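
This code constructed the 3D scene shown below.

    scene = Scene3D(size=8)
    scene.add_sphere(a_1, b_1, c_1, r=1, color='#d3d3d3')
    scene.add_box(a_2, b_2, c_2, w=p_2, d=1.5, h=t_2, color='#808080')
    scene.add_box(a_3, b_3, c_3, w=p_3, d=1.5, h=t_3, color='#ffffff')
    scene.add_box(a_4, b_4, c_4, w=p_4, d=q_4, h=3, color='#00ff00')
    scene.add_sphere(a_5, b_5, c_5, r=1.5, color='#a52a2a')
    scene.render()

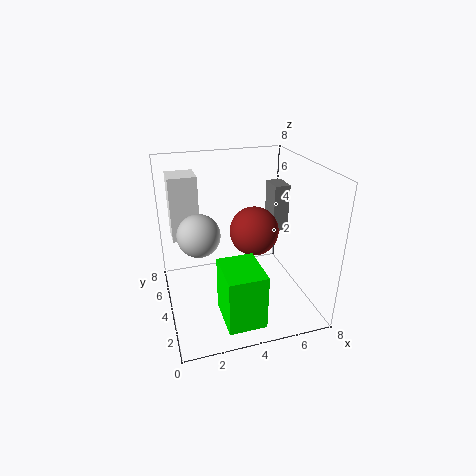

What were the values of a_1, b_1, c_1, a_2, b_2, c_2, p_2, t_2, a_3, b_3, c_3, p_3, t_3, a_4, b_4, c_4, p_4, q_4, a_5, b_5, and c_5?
a_1 = 1.5, b_1 = 2, c_1 = 5.5, a_2 = 7, b_2 = 6, c_2 = 3, p_2 = 1, t_2 = 3, a_3 = 0.5, b_3 = 4.5, c_3 = 4, p_3 = 1.5, t_3 = 3.5, a_4 = 2.5, b_4 = 0.5, c_4 = 0.5, p_4 = 2, q_4 = 2.5, a_5 = 5.5, b_5 = 5.5, c_5 = 3.5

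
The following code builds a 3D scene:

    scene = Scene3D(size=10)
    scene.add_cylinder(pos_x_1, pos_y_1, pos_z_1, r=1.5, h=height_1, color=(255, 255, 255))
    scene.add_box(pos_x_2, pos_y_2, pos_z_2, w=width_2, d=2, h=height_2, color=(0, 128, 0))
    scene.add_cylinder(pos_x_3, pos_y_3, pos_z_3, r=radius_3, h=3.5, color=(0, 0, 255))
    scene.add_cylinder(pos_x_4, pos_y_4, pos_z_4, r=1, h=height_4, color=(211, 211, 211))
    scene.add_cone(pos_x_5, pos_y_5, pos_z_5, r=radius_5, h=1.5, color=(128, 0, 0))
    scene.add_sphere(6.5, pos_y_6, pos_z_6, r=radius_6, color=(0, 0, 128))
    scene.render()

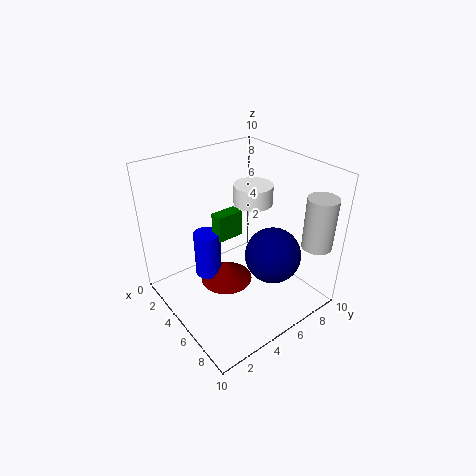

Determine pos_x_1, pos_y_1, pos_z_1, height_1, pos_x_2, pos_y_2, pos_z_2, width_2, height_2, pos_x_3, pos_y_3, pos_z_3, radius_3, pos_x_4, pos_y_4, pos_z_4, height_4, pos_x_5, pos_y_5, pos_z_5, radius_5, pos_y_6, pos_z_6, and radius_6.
pos_x_1 = 3, pos_y_1 = 8, pos_z_1 = 6, height_1 = 1.5, pos_x_2 = 2.5, pos_y_2 = 4.5, pos_z_2 = 4, width_2 = 1, height_2 = 2, pos_x_3 = 2.5, pos_y_3 = 4, pos_z_3 = 1, radius_3 = 1, pos_x_4 = 9, pos_y_4 = 8.5, pos_z_4 = 5, height_4 = 3.5, pos_x_5 = 3.5, pos_y_5 = 5, pos_z_5 = 0.5, radius_5 = 2, pos_y_6 = 7, pos_z_6 = 3.5, radius_6 = 2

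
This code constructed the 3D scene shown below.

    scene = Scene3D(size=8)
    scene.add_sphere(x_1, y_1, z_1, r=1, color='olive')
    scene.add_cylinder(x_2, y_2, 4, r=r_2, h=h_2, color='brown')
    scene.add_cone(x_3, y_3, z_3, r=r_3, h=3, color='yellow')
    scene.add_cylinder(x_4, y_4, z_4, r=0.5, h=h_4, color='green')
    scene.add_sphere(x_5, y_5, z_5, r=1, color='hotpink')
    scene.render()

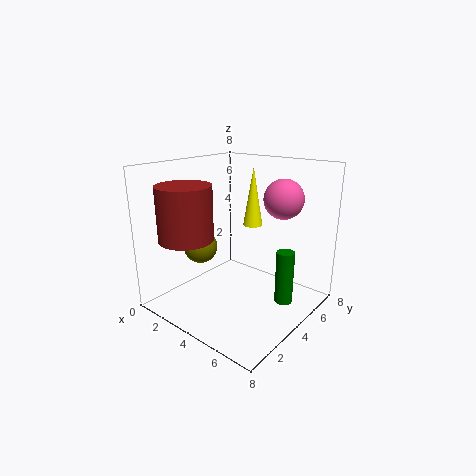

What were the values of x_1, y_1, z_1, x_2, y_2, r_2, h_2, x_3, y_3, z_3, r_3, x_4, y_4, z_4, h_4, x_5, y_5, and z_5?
x_1 = 1.5
y_1 = 3.5
z_1 = 3
x_2 = 2
y_2 = 2
r_2 = 1.5
h_2 = 3
x_3 = 5
y_3 = 4
z_3 = 5
r_3 = 0.5
x_4 = 6.5
y_4 = 5
z_4 = 0.5
h_4 = 3
x_5 = 6.5
y_5 = 4.5
z_5 = 6.5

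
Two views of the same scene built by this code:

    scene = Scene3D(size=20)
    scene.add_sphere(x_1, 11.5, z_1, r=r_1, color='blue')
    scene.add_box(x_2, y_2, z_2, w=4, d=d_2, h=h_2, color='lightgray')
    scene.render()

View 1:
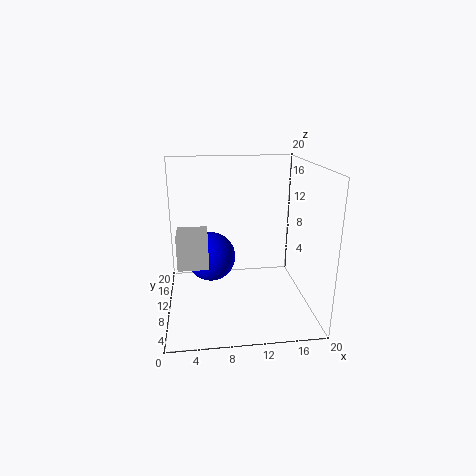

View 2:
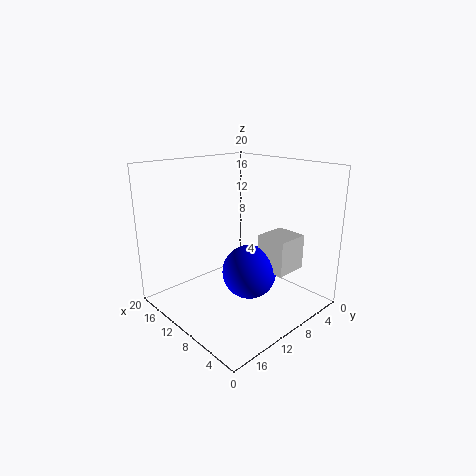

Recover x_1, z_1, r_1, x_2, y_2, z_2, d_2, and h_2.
x_1 = 6.25, z_1 = 6.75, r_1 = 3.5, x_2 = 1.75, y_2 = 6.25, z_2 = 7.25, d_2 = 4.25, h_2 = 4.5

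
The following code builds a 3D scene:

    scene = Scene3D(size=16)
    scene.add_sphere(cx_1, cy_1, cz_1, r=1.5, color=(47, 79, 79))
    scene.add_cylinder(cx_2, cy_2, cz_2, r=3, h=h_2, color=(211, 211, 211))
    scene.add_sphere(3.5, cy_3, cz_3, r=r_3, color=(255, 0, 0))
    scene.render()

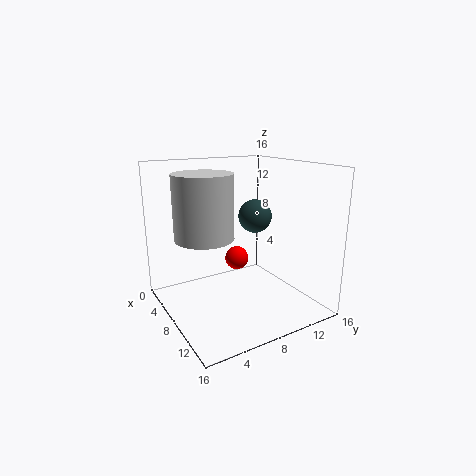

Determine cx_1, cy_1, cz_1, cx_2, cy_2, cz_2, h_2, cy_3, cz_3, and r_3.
cx_1 = 13.5
cy_1 = 6.5
cz_1 = 12
cx_2 = 9
cy_2 = 3.5
cz_2 = 9
h_2 = 6.5
cy_3 = 10.5
cz_3 = 3.5
r_3 = 1.5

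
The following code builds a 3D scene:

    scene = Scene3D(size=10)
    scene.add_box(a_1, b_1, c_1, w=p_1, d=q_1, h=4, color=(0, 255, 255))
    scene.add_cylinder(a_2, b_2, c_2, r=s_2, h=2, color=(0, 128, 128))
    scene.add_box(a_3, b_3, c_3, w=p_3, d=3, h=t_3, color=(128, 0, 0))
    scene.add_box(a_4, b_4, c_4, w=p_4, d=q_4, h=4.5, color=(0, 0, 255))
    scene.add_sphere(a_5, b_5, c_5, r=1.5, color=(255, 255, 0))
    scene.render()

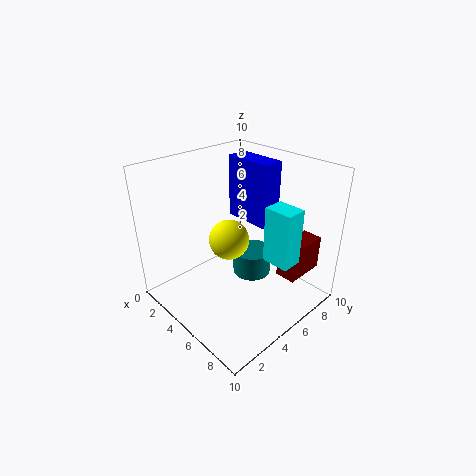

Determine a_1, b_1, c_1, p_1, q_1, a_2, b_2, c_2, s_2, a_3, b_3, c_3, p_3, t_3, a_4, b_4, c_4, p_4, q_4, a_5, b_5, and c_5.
a_1 = 6.5, b_1 = 6, c_1 = 3.5, p_1 = 2, q_1 = 1.5, a_2 = 4, b_2 = 7.5, c_2 = 0.5, s_2 = 1.5, a_3 = 7, b_3 = 7, c_3 = 2, p_3 = 1.5, t_3 = 2.5, a_4 = 2.5, b_4 = 6.5, c_4 = 5.5, p_4 = 3.5, q_4 = 1.5, a_5 = 3.5, b_5 = 5.5, c_5 = 4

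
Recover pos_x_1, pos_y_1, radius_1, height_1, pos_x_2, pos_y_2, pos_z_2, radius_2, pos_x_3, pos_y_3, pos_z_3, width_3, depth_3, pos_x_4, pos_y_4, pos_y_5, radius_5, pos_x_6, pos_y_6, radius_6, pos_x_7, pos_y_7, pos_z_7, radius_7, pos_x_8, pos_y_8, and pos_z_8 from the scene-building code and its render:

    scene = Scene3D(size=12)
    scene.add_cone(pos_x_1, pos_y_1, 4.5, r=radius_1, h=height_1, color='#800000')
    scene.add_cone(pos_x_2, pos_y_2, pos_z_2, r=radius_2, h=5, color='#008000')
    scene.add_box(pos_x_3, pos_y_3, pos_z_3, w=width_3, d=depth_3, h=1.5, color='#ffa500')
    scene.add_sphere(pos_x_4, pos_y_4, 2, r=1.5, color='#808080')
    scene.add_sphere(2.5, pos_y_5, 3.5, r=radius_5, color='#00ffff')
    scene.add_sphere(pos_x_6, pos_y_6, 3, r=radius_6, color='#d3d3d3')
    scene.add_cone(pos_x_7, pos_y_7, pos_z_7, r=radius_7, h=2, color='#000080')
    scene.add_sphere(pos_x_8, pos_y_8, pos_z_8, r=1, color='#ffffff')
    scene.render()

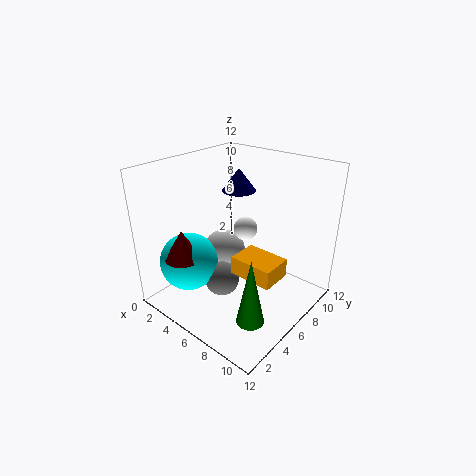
pos_x_1 = 3, pos_y_1 = 2.5, radius_1 = 1.5, height_1 = 2.5, pos_x_2 = 10.5, pos_y_2 = 2, pos_z_2 = 2.5, radius_2 = 1, pos_x_3 = 7, pos_y_3 = 4, pos_z_3 = 4, width_3 = 3.5, depth_3 = 2.5, pos_x_4 = 5, pos_y_4 = 5, pos_y_5 = 3.5, radius_5 = 2.5, pos_x_6 = 3, pos_y_6 = 7.5, radius_6 = 2, pos_x_7 = 4, pos_y_7 = 8.5, pos_z_7 = 9, radius_7 = 1.5, pos_x_8 = 6, pos_y_8 = 7, pos_z_8 = 6.5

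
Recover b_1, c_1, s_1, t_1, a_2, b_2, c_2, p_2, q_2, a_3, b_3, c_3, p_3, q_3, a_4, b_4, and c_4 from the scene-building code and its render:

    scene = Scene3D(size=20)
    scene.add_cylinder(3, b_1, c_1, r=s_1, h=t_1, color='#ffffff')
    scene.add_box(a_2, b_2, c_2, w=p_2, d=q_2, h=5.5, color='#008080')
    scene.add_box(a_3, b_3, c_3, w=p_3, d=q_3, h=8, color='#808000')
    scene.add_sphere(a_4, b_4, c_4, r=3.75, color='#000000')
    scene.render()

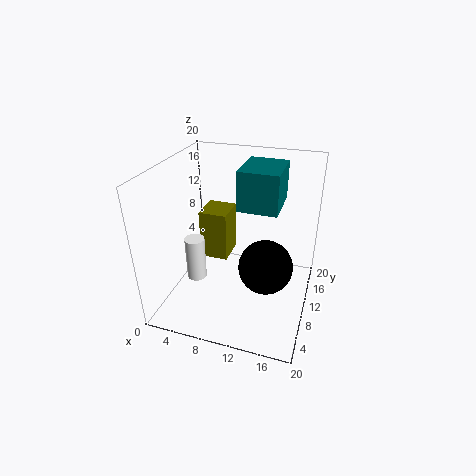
b_1 = 10.5
c_1 = 1.5
s_1 = 1.5
t_1 = 6.75
a_2 = 9.75
b_2 = 10
c_2 = 14
p_2 = 5.5
q_2 = 6.75
a_3 = 2
b_3 = 14.5
c_3 = 2.5
p_3 = 4.5
q_3 = 5
a_4 = 14.25
b_4 = 9.25
c_4 = 6.5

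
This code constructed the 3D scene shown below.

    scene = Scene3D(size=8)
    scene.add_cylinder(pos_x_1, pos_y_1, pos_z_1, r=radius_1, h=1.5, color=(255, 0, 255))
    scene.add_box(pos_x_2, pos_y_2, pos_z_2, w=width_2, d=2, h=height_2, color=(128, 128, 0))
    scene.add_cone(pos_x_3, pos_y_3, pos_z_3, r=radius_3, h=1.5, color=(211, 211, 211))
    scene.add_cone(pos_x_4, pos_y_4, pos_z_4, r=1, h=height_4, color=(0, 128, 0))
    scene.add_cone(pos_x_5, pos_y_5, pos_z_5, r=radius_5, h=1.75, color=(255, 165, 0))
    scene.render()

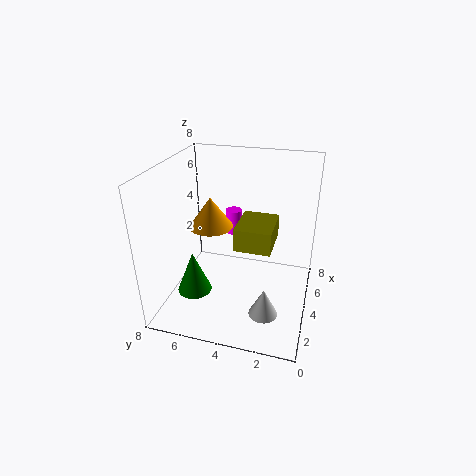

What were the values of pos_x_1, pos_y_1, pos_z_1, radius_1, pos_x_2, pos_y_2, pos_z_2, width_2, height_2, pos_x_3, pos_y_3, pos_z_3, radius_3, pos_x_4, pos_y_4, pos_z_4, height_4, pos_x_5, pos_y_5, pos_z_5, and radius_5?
pos_x_1 = 6.5; pos_y_1 = 5; pos_z_1 = 3; radius_1 = 0.5; pos_x_2 = 3; pos_y_2 = 2; pos_z_2 = 3.75; width_2 = 2.5; height_2 = 1.25; pos_x_3 = 1.75; pos_y_3 = 2; pos_z_3 = 1; radius_3 = 0.75; pos_x_4 = 3.25; pos_y_4 = 6.5; pos_z_4 = 0.5; height_4 = 2.5; pos_x_5 = 4.5; pos_y_5 = 5.75; pos_z_5 = 4.25; radius_5 = 1.25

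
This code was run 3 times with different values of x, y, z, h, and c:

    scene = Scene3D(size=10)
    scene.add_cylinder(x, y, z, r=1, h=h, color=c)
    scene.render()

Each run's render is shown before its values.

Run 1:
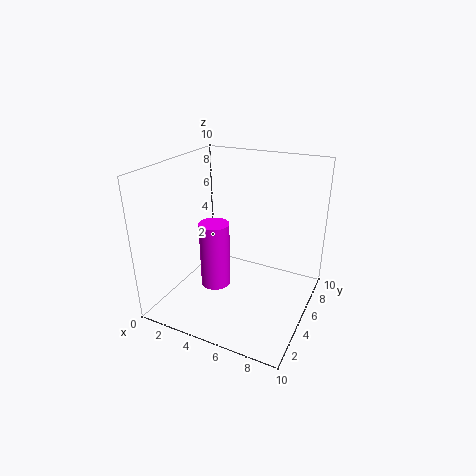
x = 4, y = 3.5, z = 2, h = 4.5, c = 'magenta'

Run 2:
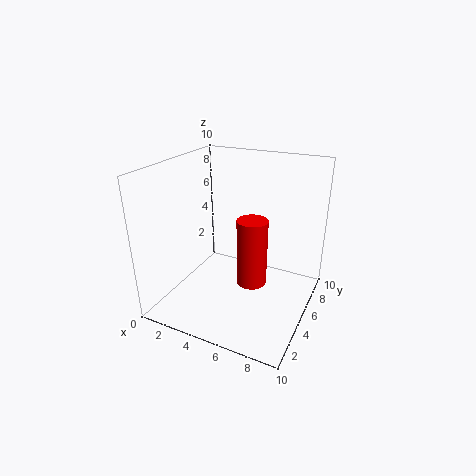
x = 6.5, y = 4, z = 2.5, h = 4.5, c = 'red'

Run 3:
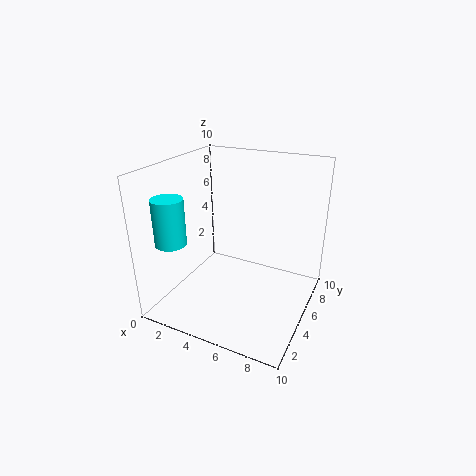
x = 2, y = 1.5, z = 5.5, h = 3, c = 'cyan'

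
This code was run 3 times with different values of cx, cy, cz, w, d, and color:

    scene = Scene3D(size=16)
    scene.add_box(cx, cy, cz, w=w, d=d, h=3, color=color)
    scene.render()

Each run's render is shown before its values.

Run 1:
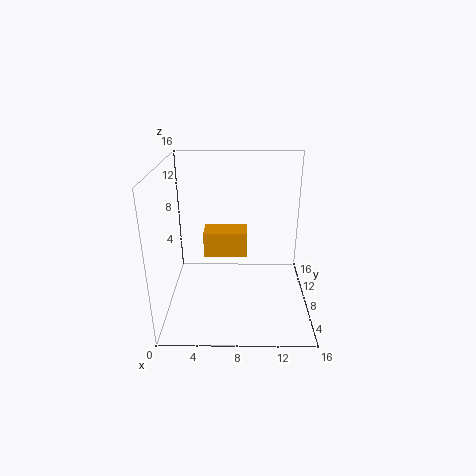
cx = 4, cy = 9, cz = 5, w = 5, d = 3, color = 'orange'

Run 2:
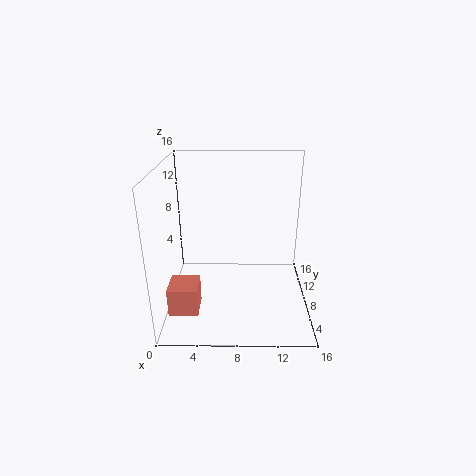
cx = 1, cy = 2, cz = 2, w = 3, d = 3, color = 'salmon'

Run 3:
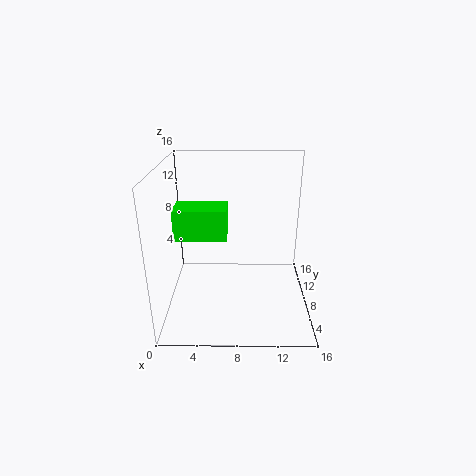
cx = 2, cy = 3, cz = 10, w = 5, d = 3, color = 'lime'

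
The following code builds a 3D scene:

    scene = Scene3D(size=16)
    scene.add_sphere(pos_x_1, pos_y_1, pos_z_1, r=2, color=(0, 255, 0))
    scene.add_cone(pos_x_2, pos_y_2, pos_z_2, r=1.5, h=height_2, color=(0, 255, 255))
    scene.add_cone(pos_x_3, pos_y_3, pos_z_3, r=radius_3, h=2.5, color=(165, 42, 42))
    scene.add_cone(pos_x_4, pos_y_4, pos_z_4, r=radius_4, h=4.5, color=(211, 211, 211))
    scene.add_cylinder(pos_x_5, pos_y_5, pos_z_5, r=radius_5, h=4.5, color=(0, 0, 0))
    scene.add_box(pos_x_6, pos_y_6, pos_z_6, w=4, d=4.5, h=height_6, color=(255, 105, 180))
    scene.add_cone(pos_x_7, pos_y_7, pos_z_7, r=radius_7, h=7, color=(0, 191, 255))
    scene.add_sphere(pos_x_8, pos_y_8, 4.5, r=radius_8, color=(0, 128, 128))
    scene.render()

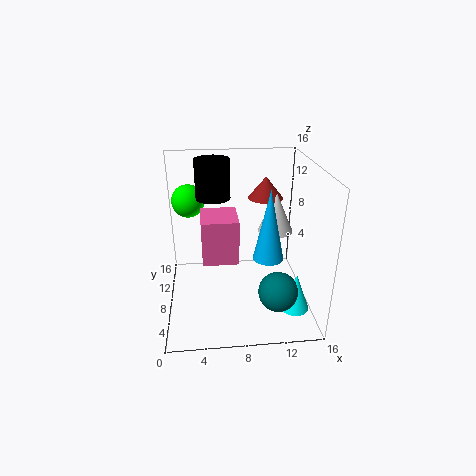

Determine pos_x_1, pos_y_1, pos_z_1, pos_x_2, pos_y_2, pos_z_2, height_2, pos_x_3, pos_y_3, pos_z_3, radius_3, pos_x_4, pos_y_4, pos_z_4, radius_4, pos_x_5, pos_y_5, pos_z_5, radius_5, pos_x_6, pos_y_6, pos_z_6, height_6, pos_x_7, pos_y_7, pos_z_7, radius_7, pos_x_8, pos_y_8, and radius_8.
pos_x_1 = 2.5
pos_y_1 = 13.5
pos_z_1 = 10.5
pos_x_2 = 13.5
pos_y_2 = 3
pos_z_2 = 2
height_2 = 4
pos_x_3 = 11.5
pos_y_3 = 11
pos_z_3 = 11.5
radius_3 = 2
pos_x_4 = 12.5
pos_y_4 = 9.5
pos_z_4 = 8
radius_4 = 2
pos_x_5 = 5.5
pos_y_5 = 11.5
pos_z_5 = 11.5
radius_5 = 2
pos_x_6 = 4
pos_y_6 = 6.5
pos_z_6 = 5.5
height_6 = 5
pos_x_7 = 10.5
pos_y_7 = 3.5
pos_z_7 = 8
radius_7 = 1.5
pos_x_8 = 11.5
pos_y_8 = 2.5
radius_8 = 2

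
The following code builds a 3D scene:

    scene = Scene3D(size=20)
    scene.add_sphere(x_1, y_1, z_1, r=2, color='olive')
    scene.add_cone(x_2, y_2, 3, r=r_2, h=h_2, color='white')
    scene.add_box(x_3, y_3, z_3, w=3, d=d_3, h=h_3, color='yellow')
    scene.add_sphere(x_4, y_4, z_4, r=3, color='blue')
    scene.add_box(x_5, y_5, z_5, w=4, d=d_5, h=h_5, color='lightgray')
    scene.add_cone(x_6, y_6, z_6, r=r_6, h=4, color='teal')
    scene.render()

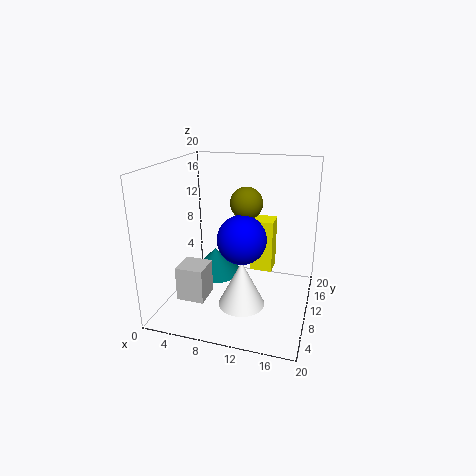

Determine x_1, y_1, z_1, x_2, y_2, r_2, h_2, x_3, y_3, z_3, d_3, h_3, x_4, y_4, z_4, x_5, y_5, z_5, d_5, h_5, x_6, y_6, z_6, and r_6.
x_1 = 12; y_1 = 7; z_1 = 16; x_2 = 12; y_2 = 5; r_2 = 3; h_2 = 6; x_3 = 12; y_3 = 9; z_3 = 6; d_3 = 3; h_3 = 7; x_4 = 12; y_4 = 5; z_4 = 12; x_5 = 2; y_5 = 6; z_5 = 1; d_5 = 4; h_5 = 5; x_6 = 5; y_6 = 14; z_6 = 2; r_6 = 4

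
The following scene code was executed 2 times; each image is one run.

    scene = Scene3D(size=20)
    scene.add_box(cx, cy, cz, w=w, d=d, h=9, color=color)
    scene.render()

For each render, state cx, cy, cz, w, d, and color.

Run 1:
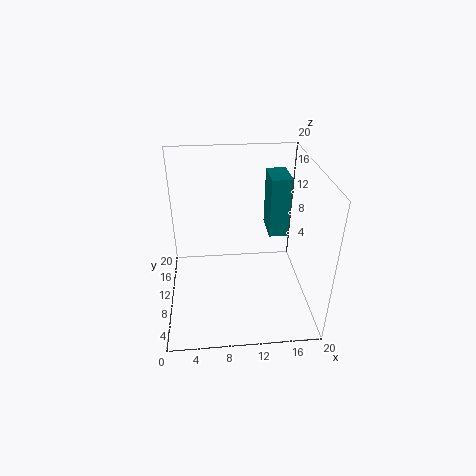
cx = 15
cy = 13
cz = 8
w = 3
d = 5
color = 'teal'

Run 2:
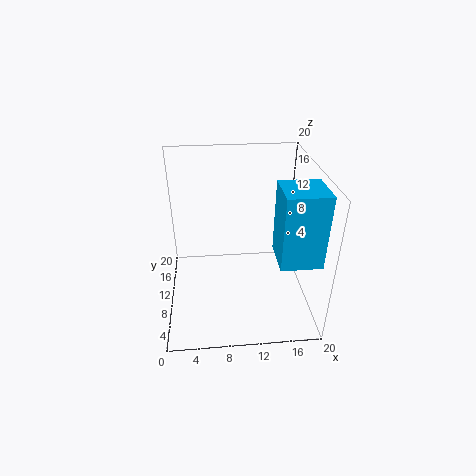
cx = 14
cy = 1
cz = 11
w = 5
d = 5
color = 'deepskyblue'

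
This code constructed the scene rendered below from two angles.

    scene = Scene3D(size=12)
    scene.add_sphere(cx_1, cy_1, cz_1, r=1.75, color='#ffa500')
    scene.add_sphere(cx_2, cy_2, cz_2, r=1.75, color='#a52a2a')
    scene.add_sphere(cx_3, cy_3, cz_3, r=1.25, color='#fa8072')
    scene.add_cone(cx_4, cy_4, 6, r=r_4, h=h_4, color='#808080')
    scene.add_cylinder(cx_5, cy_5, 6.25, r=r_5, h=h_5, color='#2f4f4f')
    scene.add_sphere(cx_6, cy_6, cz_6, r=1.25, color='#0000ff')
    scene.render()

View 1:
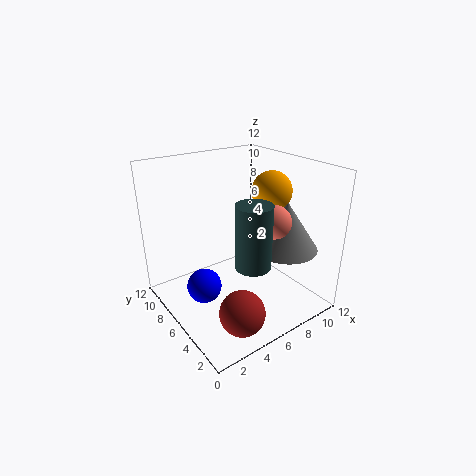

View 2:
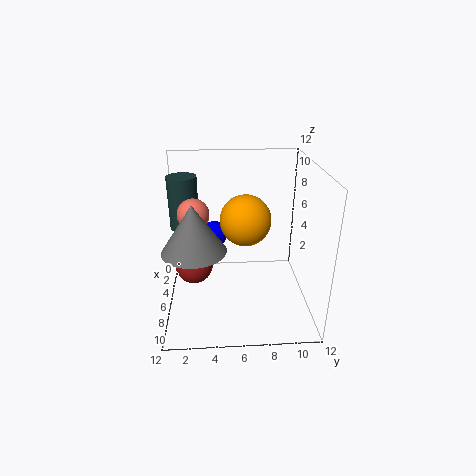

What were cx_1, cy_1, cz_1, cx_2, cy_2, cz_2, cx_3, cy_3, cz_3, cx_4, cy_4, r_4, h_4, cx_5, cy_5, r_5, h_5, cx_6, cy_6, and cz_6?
cx_1 = 9.75
cy_1 = 6.25
cz_1 = 9.25
cx_2 = 3.5
cy_2 = 2
cz_2 = 2
cx_3 = 6.75
cy_3 = 2.5
cz_3 = 8.5
cx_4 = 8
cy_4 = 2.5
r_4 = 2.5
h_4 = 3.75
cx_5 = 4
cy_5 = 1.5
r_5 = 1.25
h_5 = 4.5
cx_6 = 1.5
cy_6 = 4
cz_6 = 4.25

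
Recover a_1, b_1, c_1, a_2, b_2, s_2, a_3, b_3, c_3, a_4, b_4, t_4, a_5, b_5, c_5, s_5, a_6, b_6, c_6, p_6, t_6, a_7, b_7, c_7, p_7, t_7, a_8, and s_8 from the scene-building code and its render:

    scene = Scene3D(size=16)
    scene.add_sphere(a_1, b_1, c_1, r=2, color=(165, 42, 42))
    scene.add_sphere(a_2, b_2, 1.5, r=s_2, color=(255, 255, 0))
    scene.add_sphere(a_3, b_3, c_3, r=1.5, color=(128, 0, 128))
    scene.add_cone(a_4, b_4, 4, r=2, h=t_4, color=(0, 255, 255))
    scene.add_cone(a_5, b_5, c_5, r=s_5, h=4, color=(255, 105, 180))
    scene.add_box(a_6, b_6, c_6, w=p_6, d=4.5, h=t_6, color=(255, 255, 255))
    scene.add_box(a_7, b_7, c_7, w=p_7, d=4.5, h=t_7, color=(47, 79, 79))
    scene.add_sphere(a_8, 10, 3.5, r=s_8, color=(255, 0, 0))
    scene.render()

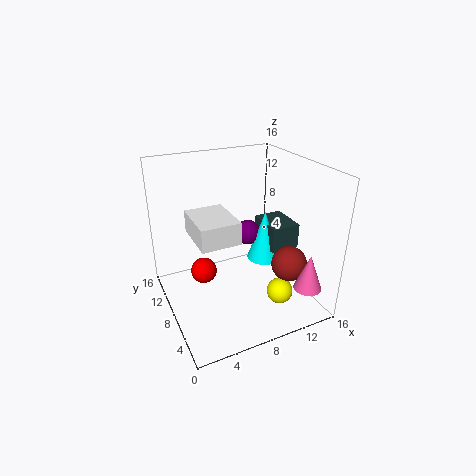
a_1 = 13; b_1 = 5; c_1 = 5; a_2 = 12; b_2 = 5; s_2 = 1.5; a_3 = 10.5; b_3 = 10.5; c_3 = 7; a_4 = 12; b_4 = 9; t_4 = 6; a_5 = 13.5; b_5 = 2; c_5 = 3.5; s_5 = 1.5; a_6 = 1.5; b_6 = 1; c_6 = 11.5; p_6 = 3.5; t_6 = 2; a_7 = 12; b_7 = 7; c_7 = 5.5; p_7 = 3.5; t_7 = 3; a_8 = 4.5; s_8 = 1.5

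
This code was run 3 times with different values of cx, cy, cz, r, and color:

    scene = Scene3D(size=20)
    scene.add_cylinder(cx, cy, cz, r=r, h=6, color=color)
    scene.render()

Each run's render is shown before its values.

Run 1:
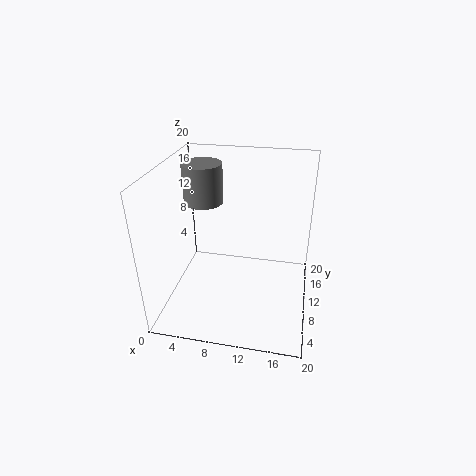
cx = 3.5; cy = 15.5; cz = 12.5; r = 3; color = 'gray'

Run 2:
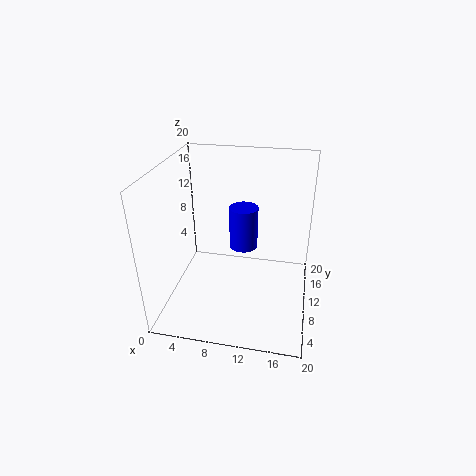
cx = 10.5; cy = 11.5; cz = 8; r = 2; color = 'blue'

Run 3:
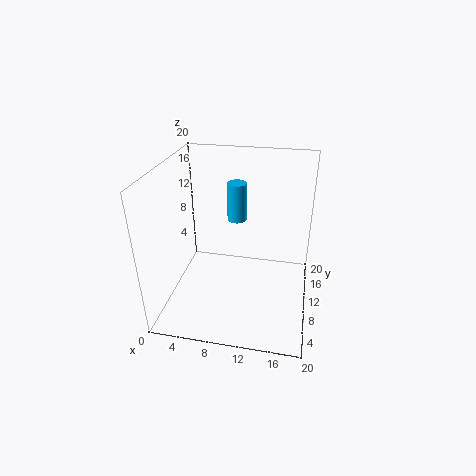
cx = 8.5; cy = 16.5; cz = 9.5; r = 1.5; color = 'deepskyblue'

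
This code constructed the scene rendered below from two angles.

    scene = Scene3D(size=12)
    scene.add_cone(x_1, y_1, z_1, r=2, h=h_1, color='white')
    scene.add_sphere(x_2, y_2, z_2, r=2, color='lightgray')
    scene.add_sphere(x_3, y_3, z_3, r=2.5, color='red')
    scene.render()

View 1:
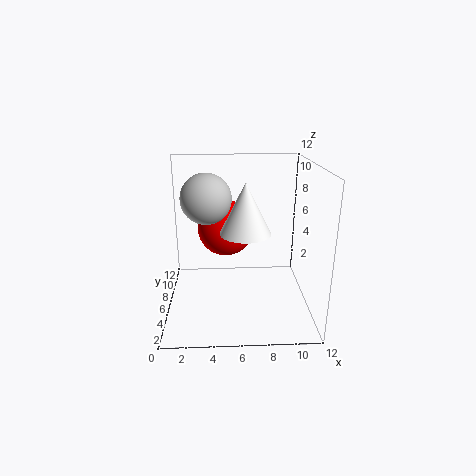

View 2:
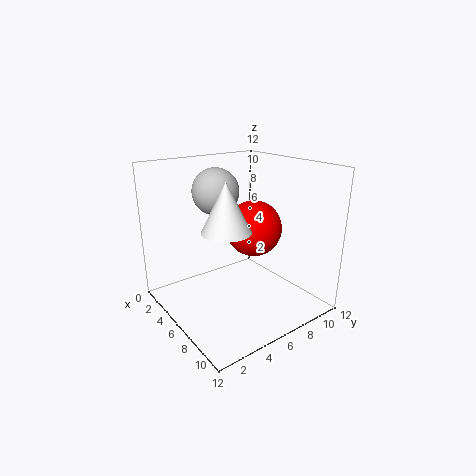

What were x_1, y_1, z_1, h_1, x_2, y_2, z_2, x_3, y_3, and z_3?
x_1 = 6.5, y_1 = 4.5, z_1 = 7, h_1 = 4, x_2 = 3.5, y_2 = 5.5, z_2 = 9.5, x_3 = 5, y_3 = 8.5, z_3 = 6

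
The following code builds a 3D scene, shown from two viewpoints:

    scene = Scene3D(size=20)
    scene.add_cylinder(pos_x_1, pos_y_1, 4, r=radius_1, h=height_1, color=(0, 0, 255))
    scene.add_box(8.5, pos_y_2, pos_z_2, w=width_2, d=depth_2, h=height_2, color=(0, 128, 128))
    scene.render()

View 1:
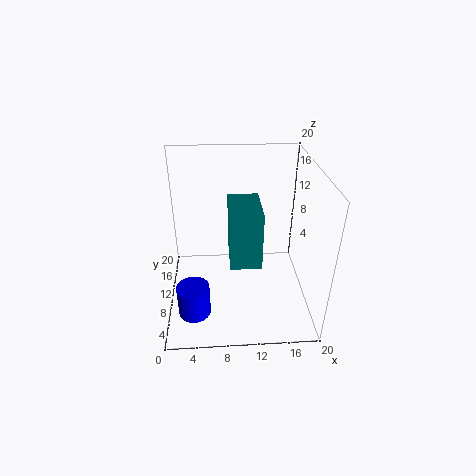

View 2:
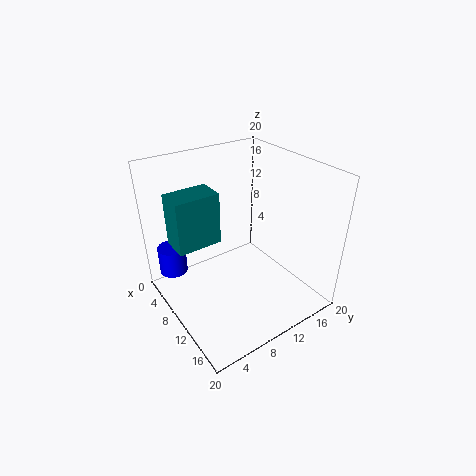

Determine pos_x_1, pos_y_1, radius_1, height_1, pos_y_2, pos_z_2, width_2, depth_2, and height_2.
pos_x_1 = 4, pos_y_1 = 2.5, radius_1 = 2, height_1 = 4, pos_y_2 = 0.5, pos_z_2 = 12, width_2 = 3.5, depth_2 = 5.5, height_2 = 6.5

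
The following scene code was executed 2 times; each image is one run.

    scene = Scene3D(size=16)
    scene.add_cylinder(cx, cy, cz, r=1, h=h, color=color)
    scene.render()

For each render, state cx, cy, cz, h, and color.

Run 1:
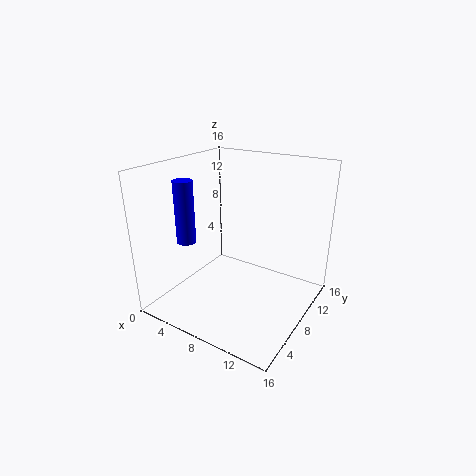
cx = 4.5
cy = 3.5
cz = 8.5
h = 6.5
color = 'blue'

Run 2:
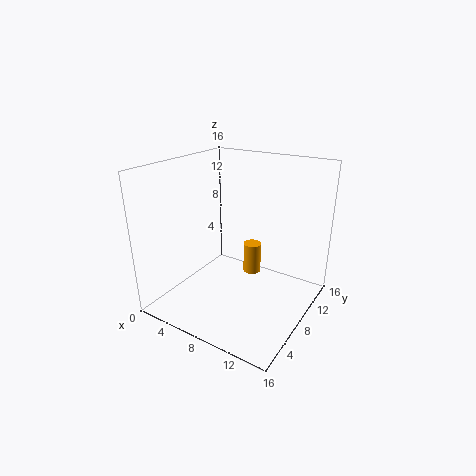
cx = 9
cy = 9.5
cz = 3.5
h = 3.5
color = 'orange'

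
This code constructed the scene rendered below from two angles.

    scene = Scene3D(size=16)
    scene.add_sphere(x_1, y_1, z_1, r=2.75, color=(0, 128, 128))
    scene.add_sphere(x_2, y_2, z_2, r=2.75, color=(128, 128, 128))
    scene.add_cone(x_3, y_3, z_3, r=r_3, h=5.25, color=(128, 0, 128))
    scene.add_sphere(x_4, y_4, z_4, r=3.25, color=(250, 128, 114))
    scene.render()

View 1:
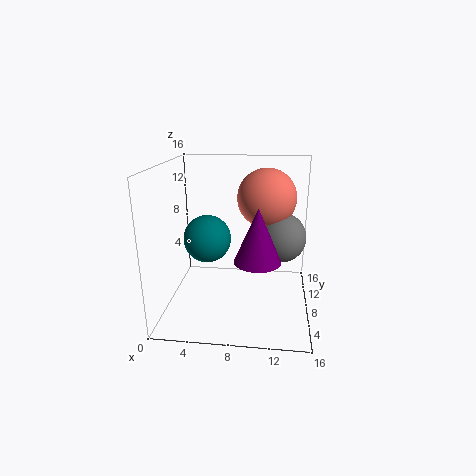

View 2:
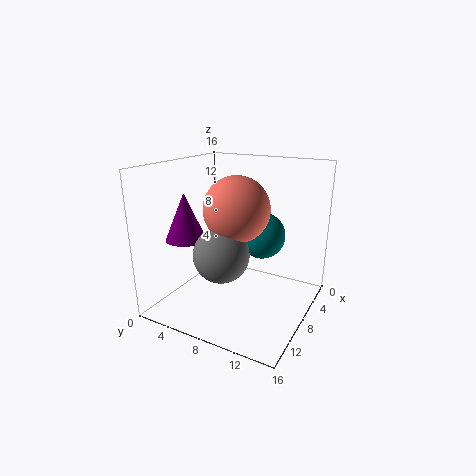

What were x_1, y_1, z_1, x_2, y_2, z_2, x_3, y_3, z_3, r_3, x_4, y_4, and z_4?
x_1 = 4.25; y_1 = 9.25; z_1 = 7.25; x_2 = 12.75; y_2 = 8.75; z_2 = 8; x_3 = 10.5; y_3 = 2.75; z_3 = 7.75; r_3 = 2.25; x_4 = 11; y_4 = 9.5; z_4 = 12.25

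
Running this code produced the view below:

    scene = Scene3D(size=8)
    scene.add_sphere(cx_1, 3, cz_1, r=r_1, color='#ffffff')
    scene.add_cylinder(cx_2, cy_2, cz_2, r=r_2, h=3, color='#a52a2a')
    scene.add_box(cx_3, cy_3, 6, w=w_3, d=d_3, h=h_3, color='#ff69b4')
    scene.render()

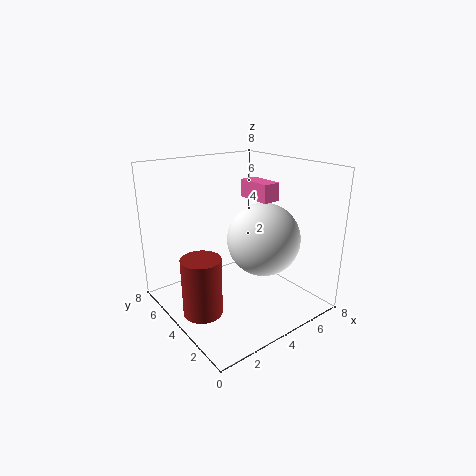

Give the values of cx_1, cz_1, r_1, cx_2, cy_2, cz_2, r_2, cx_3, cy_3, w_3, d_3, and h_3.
cx_1 = 5; cz_1 = 4; r_1 = 2; cx_2 = 1; cy_2 = 3; cz_2 = 1; r_2 = 1; cx_3 = 5; cy_3 = 3; w_3 = 1; d_3 = 2; h_3 = 1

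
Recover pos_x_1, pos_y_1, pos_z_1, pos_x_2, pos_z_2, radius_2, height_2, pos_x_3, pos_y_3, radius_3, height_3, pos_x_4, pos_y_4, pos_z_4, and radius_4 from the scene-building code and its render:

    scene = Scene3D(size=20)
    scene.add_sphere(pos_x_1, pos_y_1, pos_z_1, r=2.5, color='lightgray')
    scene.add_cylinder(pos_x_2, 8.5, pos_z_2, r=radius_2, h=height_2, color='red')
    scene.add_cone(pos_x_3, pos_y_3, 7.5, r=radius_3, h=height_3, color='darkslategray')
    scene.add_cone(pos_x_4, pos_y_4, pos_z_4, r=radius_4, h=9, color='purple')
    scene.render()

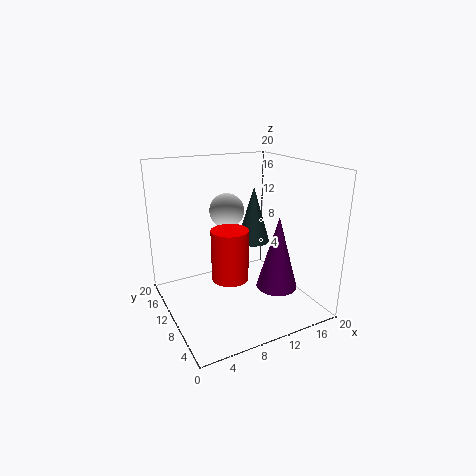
pos_x_1 = 10; pos_y_1 = 13.5; pos_z_1 = 13; pos_x_2 = 8; pos_z_2 = 5; radius_2 = 2.5; height_2 = 7; pos_x_3 = 14.5; pos_y_3 = 13.5; radius_3 = 2.5; height_3 = 8.5; pos_x_4 = 11.5; pos_y_4 = 2.5; pos_z_4 = 6; radius_4 = 2.5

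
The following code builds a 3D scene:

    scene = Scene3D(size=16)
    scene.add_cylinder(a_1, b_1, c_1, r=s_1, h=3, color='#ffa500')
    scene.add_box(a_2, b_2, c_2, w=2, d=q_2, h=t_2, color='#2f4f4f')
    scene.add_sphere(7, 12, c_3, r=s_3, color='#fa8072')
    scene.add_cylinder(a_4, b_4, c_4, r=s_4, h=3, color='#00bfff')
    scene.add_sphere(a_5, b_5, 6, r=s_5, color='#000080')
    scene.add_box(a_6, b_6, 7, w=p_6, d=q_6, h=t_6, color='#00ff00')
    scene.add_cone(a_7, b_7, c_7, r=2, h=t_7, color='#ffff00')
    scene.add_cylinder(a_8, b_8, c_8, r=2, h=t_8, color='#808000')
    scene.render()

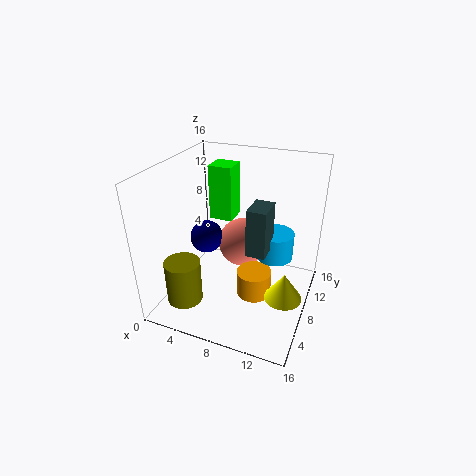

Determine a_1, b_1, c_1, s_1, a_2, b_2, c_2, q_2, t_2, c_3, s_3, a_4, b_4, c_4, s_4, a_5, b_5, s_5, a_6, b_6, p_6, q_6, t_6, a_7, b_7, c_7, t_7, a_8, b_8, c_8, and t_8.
a_1 = 10
b_1 = 8
c_1 = 1
s_1 = 2
a_2 = 10
b_2 = 5
c_2 = 8
q_2 = 3
t_2 = 5
c_3 = 5
s_3 = 3
a_4 = 12
b_4 = 9
c_4 = 6
s_4 = 2
a_5 = 3
b_5 = 10
s_5 = 2
a_6 = 2
b_6 = 13
p_6 = 3
q_6 = 3
t_6 = 7
a_7 = 14
b_7 = 6
c_7 = 3
t_7 = 3
a_8 = 3
b_8 = 4
c_8 = 1
t_8 = 5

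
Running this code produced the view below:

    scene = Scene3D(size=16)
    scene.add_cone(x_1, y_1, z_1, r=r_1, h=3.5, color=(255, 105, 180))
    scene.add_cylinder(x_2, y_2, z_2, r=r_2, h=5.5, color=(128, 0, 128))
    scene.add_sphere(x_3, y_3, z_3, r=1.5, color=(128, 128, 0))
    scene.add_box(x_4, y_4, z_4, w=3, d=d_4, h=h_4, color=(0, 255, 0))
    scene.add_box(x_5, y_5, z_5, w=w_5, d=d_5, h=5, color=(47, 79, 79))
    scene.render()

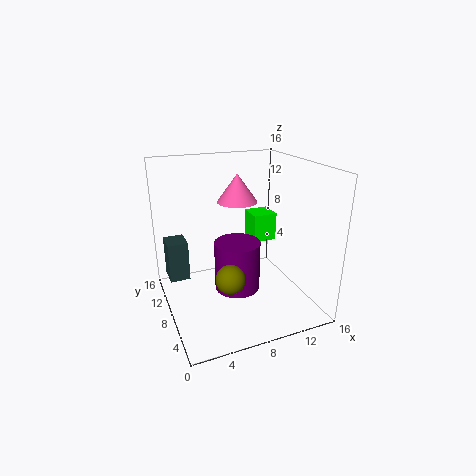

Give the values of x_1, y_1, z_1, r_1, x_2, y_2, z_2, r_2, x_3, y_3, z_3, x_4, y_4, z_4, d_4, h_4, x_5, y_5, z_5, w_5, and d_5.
x_1 = 10
y_1 = 13
z_1 = 10.5
r_1 = 2.5
x_2 = 7.5
y_2 = 7
z_2 = 2.5
r_2 = 2.5
x_3 = 5.5
y_3 = 4
z_3 = 5.5
x_4 = 11.5
y_4 = 11
z_4 = 5.5
d_4 = 3
h_4 = 3.5
x_5 = 1
y_5 = 13
z_5 = 1
w_5 = 2.5
d_5 = 3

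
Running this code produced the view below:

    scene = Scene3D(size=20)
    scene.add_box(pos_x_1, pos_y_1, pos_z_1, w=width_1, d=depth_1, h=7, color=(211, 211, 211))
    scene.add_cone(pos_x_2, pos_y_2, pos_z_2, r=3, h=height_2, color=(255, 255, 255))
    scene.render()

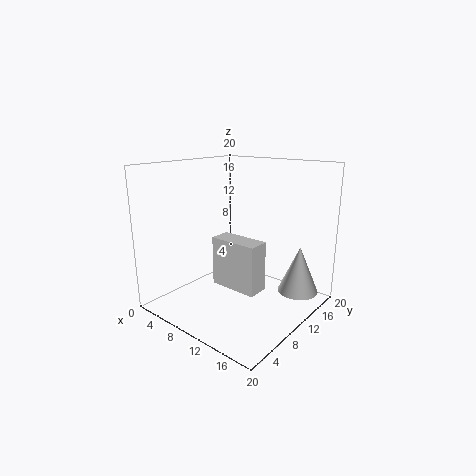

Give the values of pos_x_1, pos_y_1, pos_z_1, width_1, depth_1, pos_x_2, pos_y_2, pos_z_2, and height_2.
pos_x_1 = 7, pos_y_1 = 8, pos_z_1 = 3, width_1 = 7, depth_1 = 3, pos_x_2 = 16, pos_y_2 = 17, pos_z_2 = 1, height_2 = 7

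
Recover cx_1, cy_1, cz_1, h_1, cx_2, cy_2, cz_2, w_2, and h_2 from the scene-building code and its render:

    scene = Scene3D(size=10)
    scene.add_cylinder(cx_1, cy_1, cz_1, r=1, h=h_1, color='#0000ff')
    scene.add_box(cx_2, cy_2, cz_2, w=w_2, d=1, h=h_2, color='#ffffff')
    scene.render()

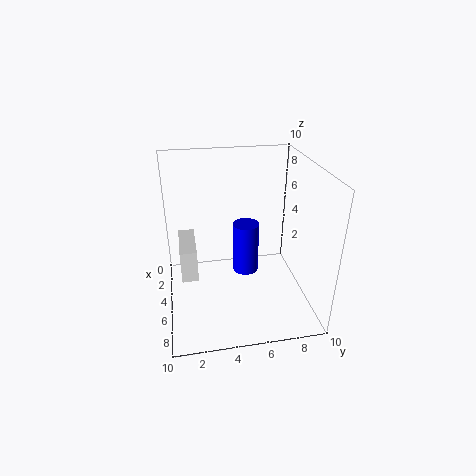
cx_1 = 3
cy_1 = 6
cz_1 = 1
h_1 = 4
cx_2 = 5
cy_2 = 1
cz_2 = 4
w_2 = 3
h_2 = 2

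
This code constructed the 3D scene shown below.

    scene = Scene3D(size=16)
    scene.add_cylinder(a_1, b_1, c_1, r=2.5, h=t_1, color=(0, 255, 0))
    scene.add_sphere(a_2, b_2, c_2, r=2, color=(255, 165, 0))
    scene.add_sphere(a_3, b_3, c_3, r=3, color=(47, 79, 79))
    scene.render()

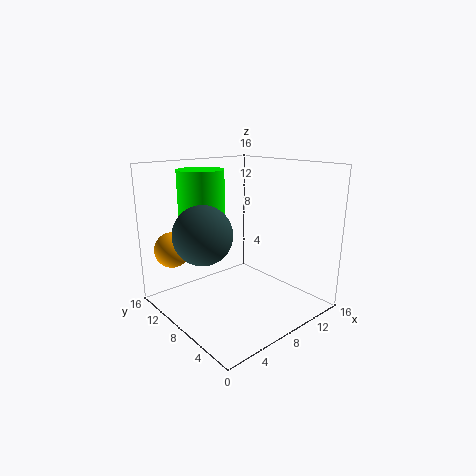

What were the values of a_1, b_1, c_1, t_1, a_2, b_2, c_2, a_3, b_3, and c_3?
a_1 = 5, b_1 = 10.5, c_1 = 8, t_1 = 7.5, a_2 = 2.5, b_2 = 13, c_2 = 6.5, a_3 = 3, b_3 = 7.5, c_3 = 9.5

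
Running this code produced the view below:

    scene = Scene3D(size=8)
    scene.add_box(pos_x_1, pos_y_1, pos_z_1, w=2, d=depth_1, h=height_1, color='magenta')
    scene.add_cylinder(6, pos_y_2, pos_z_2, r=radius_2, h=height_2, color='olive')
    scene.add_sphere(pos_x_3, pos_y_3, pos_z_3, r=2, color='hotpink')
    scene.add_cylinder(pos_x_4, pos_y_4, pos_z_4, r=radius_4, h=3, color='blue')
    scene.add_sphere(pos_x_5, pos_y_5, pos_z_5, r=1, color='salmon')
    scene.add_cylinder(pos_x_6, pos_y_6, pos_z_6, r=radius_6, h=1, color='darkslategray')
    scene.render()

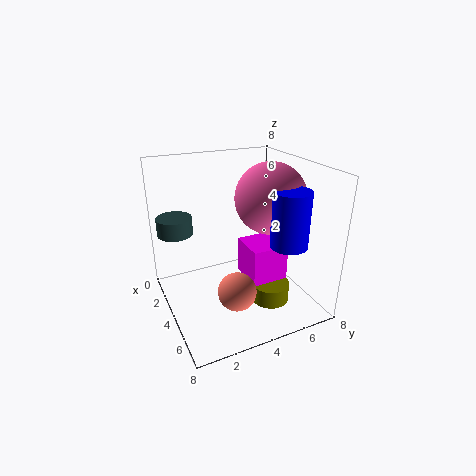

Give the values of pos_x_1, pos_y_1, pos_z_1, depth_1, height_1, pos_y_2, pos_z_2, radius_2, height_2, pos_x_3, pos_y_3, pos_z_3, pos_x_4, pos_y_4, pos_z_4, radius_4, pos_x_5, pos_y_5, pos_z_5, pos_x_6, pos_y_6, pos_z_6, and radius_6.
pos_x_1 = 4; pos_y_1 = 4; pos_z_1 = 2; depth_1 = 2; height_1 = 2; pos_y_2 = 5; pos_z_2 = 1; radius_2 = 1; height_2 = 1; pos_x_3 = 4; pos_y_3 = 6; pos_z_3 = 6; pos_x_4 = 6; pos_y_4 = 6; pos_z_4 = 4; radius_4 = 1; pos_x_5 = 6; pos_y_5 = 3; pos_z_5 = 2; pos_x_6 = 2; pos_y_6 = 1; pos_z_6 = 4; radius_6 = 1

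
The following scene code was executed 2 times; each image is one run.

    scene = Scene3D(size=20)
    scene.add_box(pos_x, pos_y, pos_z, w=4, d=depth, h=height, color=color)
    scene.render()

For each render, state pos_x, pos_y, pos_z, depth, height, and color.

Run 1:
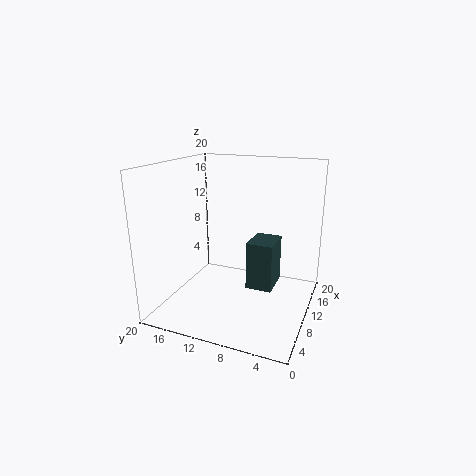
pos_x = 2.5; pos_y = 3; pos_z = 7; depth = 3; height = 5.5; color = 'darkslategray'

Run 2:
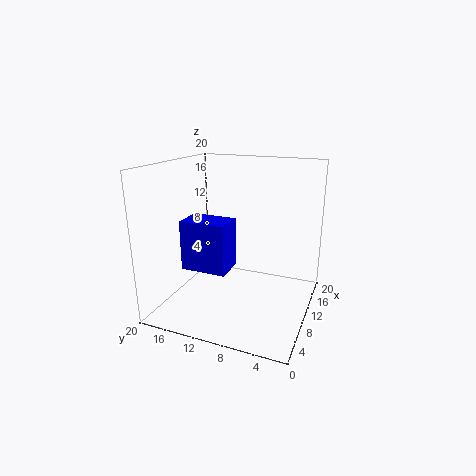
pos_x = 4; pos_y = 9.5; pos_z = 7; depth = 6; height = 6.5; color = 'blue'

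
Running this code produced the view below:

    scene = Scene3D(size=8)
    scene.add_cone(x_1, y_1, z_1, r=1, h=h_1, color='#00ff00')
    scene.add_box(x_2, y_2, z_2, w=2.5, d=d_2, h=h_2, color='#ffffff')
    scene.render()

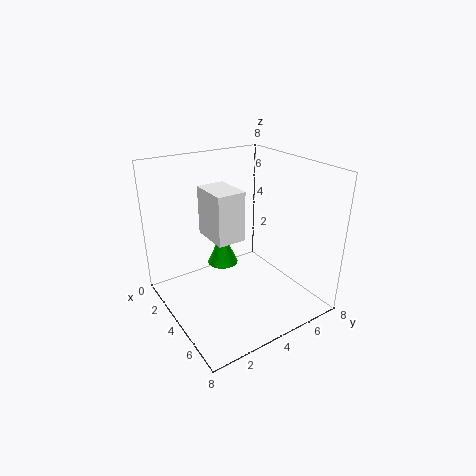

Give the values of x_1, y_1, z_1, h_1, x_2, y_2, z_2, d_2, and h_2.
x_1 = 1; y_1 = 4.75; z_1 = 0.75; h_1 = 2.25; x_2 = 0.75; y_2 = 3.25; z_2 = 3.25; d_2 = 1.75; h_2 = 3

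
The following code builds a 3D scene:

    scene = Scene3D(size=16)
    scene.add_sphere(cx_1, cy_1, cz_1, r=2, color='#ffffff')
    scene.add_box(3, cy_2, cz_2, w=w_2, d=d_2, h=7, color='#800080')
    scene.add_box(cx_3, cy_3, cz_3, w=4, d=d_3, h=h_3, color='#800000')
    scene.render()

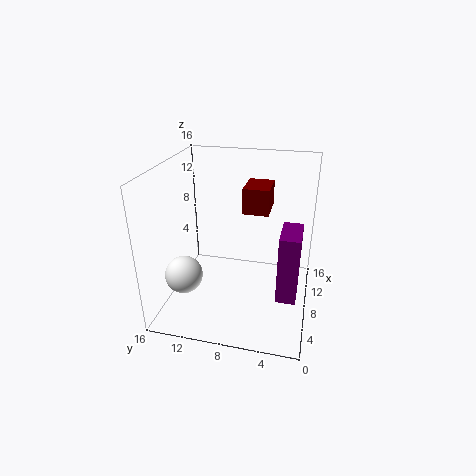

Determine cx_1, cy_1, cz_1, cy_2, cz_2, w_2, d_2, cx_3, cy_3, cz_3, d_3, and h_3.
cx_1 = 4, cy_1 = 13, cz_1 = 5, cy_2 = 1, cz_2 = 4, w_2 = 4, d_2 = 2, cx_3 = 10, cy_3 = 5, cz_3 = 10, d_3 = 3, h_3 = 3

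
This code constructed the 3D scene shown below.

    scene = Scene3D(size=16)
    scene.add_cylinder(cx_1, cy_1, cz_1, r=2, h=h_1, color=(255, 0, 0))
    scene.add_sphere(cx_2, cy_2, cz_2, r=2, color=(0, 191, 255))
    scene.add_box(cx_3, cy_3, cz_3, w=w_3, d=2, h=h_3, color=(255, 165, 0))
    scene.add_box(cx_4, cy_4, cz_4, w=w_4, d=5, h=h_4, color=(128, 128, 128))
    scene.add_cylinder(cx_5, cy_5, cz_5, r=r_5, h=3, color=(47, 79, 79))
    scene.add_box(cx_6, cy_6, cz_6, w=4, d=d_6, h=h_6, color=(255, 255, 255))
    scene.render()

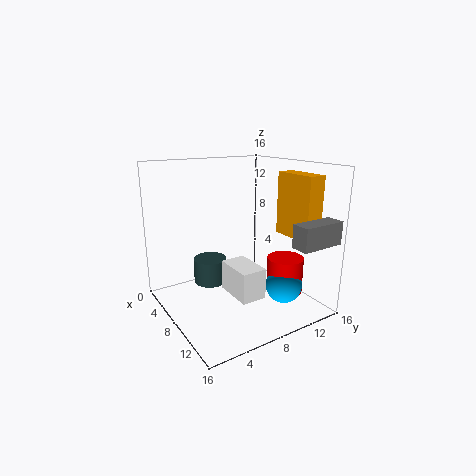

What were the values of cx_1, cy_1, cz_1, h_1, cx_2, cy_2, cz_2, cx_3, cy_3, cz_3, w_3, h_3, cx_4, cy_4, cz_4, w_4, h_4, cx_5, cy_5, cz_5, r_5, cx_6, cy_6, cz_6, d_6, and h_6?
cx_1 = 11.5
cy_1 = 12
cz_1 = 2
h_1 = 4
cx_2 = 12
cy_2 = 11.5
cz_2 = 3
cx_3 = 8.5
cy_3 = 13
cz_3 = 8
w_3 = 5
h_3 = 7
cx_4 = 13.5
cy_4 = 11
cz_4 = 8
w_4 = 2
h_4 = 2.5
cx_5 = 4
cy_5 = 6.5
cz_5 = 1.5
r_5 = 2
cx_6 = 10.5
cy_6 = 4.5
cz_6 = 4
d_6 = 2.5
h_6 = 3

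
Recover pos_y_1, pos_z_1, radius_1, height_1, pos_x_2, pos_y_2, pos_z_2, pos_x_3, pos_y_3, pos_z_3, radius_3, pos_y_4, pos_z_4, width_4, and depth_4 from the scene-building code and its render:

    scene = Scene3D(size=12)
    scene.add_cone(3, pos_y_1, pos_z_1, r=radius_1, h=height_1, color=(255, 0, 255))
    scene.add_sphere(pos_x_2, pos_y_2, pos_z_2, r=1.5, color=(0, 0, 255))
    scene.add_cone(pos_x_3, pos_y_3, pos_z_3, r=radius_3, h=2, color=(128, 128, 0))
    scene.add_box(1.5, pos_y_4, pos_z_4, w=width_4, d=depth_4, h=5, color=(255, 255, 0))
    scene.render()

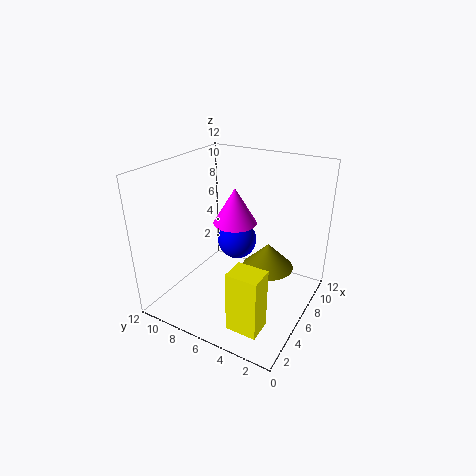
pos_y_1 = 4.5
pos_z_1 = 9
radius_1 = 1.5
height_1 = 2.5
pos_x_2 = 5
pos_y_2 = 5.5
pos_z_2 = 6.5
pos_x_3 = 5.5
pos_y_3 = 3
pos_z_3 = 4.5
radius_3 = 2
pos_y_4 = 2
pos_z_4 = 0.5
width_4 = 2
depth_4 = 2.5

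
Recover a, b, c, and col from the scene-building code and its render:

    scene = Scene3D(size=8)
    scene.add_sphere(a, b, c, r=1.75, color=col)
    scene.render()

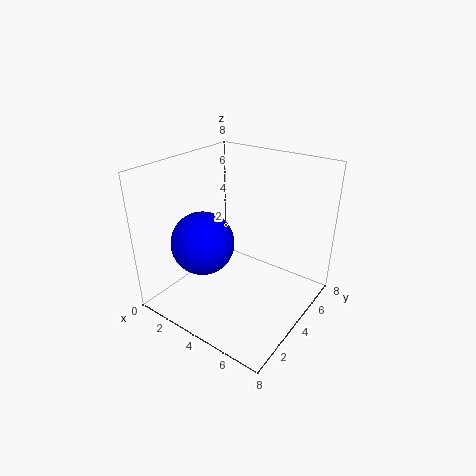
a = 2.5, b = 2.75, c = 3.75, col = 'blue'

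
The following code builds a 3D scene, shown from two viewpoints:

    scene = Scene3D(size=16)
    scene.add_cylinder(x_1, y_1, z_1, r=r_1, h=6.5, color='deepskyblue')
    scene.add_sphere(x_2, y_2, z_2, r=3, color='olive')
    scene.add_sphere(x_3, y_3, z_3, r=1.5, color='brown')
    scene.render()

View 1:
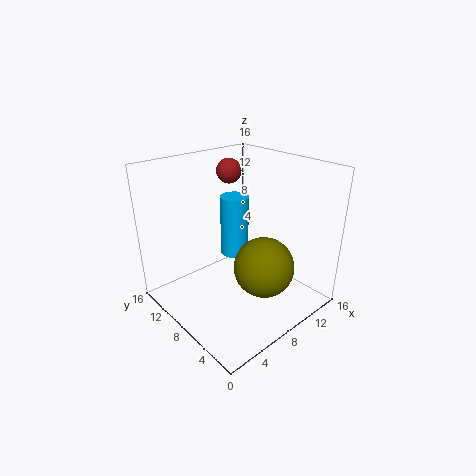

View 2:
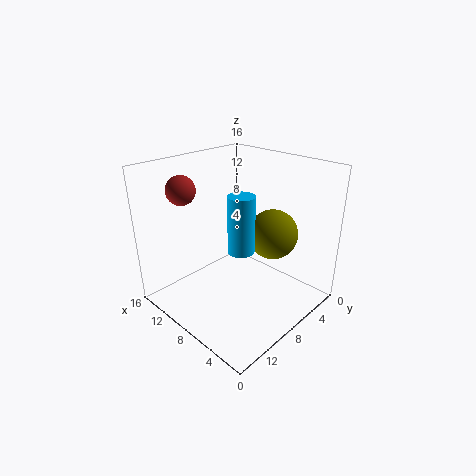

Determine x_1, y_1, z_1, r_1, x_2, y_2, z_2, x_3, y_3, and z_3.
x_1 = 7.5, y_1 = 8, z_1 = 6.5, r_1 = 1.5, x_2 = 7, y_2 = 3, z_2 = 7, x_3 = 11, y_3 = 13, z_3 = 14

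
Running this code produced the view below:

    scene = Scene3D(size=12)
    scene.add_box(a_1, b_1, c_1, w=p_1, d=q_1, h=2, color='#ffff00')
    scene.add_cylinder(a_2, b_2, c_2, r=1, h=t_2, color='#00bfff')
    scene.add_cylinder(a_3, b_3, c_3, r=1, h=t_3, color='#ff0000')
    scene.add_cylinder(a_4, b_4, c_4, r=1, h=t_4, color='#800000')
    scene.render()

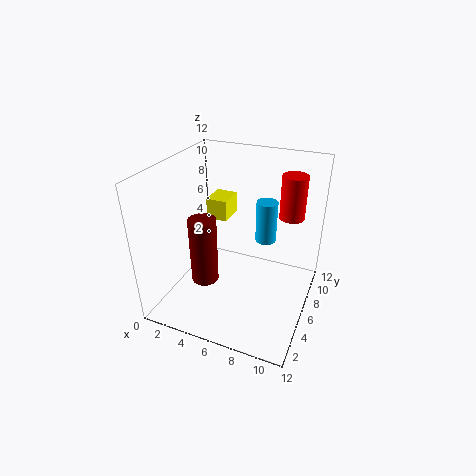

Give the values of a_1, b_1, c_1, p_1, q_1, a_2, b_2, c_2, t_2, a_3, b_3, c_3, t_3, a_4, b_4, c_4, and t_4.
a_1 = 1.5; b_1 = 9; c_1 = 5.5; p_1 = 2; q_1 = 2.5; a_2 = 7; b_2 = 10.5; c_2 = 3.5; t_2 = 4; a_3 = 10; b_3 = 7.5; c_3 = 8; t_3 = 3.5; a_4 = 5; b_4 = 2; c_4 = 4.5; t_4 = 5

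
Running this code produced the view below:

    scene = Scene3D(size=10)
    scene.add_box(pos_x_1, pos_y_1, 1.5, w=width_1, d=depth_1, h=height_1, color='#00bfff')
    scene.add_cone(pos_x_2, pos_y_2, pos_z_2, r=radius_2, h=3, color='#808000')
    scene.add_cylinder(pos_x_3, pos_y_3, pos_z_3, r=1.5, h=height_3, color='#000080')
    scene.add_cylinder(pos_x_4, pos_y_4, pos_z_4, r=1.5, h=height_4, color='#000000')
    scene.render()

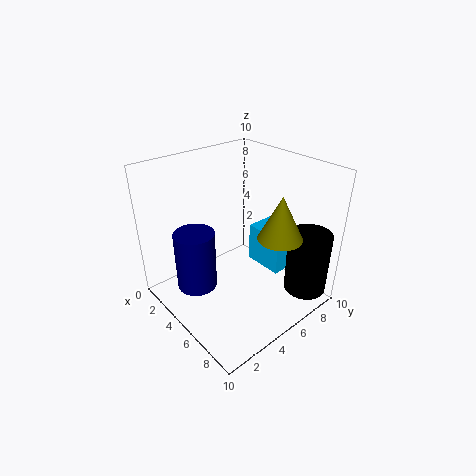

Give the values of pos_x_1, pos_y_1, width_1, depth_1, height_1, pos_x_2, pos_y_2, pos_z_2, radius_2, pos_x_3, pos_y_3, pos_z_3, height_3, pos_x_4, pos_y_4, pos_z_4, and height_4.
pos_x_1 = 3.5, pos_y_1 = 7.5, width_1 = 3, depth_1 = 2.5, height_1 = 3, pos_x_2 = 7.5, pos_y_2 = 6.5, pos_z_2 = 5.5, radius_2 = 1.5, pos_x_3 = 2.5, pos_y_3 = 3, pos_z_3 = 0.5, height_3 = 4.5, pos_x_4 = 8.5, pos_y_4 = 8.5, pos_z_4 = 1, height_4 = 4.5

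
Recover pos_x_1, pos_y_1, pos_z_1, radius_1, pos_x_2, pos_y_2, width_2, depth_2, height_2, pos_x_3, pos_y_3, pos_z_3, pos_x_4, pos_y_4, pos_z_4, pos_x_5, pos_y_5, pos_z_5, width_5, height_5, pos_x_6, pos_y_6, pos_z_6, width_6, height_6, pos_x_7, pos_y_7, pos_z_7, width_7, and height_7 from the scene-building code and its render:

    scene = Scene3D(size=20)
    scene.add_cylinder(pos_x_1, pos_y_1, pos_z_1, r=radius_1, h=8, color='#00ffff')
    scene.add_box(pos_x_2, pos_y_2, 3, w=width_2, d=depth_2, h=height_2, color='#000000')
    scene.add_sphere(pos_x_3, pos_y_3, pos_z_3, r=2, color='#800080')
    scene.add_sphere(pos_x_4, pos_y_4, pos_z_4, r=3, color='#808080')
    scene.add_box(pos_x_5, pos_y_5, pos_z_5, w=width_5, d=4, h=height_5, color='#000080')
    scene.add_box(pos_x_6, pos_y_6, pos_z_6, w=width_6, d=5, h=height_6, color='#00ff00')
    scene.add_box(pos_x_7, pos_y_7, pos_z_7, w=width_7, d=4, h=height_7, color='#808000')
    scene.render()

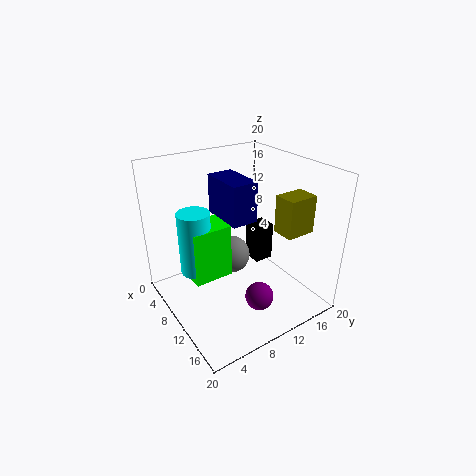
pos_x_1 = 11, pos_y_1 = 3, pos_z_1 = 8, radius_1 = 2, pos_x_2 = 5, pos_y_2 = 15, width_2 = 3, depth_2 = 3, height_2 = 6, pos_x_3 = 14, pos_y_3 = 11, pos_z_3 = 2, pos_x_4 = 5, pos_y_4 = 12, pos_z_4 = 4, pos_x_5 = 2, pos_y_5 = 10, pos_z_5 = 11, width_5 = 7, height_5 = 6, pos_x_6 = 9, pos_y_6 = 2, pos_z_6 = 7, width_6 = 4, height_6 = 7, pos_x_7 = 14, pos_y_7 = 13, pos_z_7 = 12, width_7 = 3, height_7 = 5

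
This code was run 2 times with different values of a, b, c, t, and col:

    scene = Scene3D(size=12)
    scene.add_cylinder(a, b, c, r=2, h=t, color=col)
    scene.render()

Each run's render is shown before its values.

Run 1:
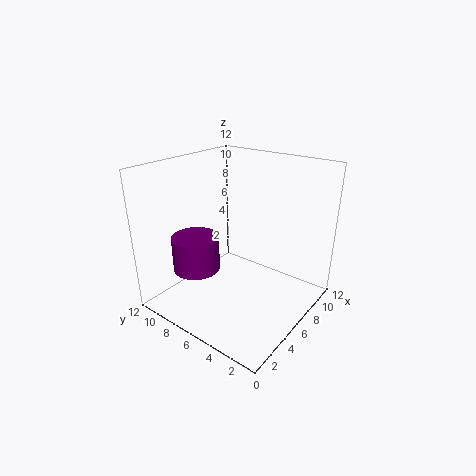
a = 4
b = 9
c = 3
t = 3
col = 'purple'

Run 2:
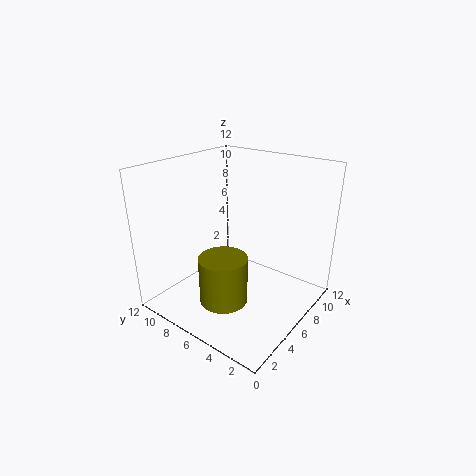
a = 4
b = 6
c = 1
t = 4
col = 'olive'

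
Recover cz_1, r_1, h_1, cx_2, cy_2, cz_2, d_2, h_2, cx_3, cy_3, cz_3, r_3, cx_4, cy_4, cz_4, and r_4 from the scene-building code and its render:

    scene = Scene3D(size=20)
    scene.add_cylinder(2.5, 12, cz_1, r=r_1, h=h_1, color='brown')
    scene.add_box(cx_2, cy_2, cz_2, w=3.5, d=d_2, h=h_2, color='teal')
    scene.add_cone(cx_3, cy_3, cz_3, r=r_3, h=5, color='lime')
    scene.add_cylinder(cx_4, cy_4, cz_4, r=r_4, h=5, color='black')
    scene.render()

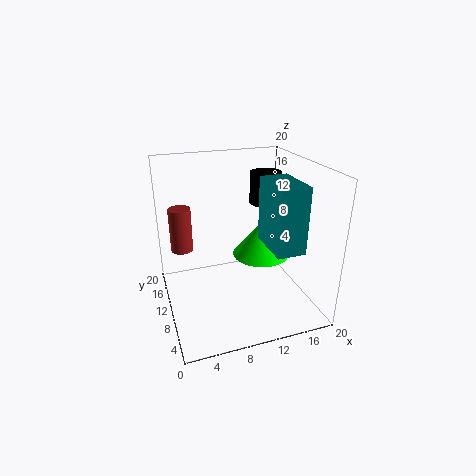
cz_1 = 8.5, r_1 = 1.5, h_1 = 6, cx_2 = 11.5, cy_2 = 0.5, cz_2 = 11.5, d_2 = 6, h_2 = 8, cx_3 = 13.5, cy_3 = 10, cz_3 = 7, r_3 = 4, cx_4 = 17, cy_4 = 17, cz_4 = 12, r_4 = 2.5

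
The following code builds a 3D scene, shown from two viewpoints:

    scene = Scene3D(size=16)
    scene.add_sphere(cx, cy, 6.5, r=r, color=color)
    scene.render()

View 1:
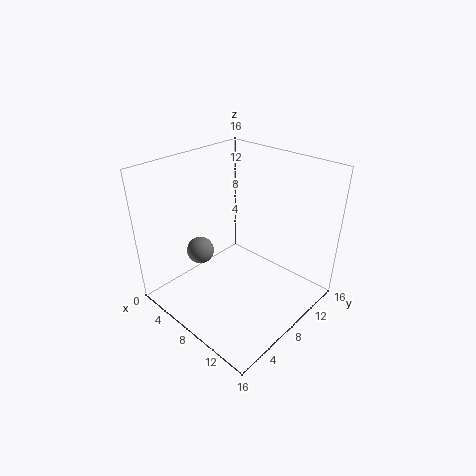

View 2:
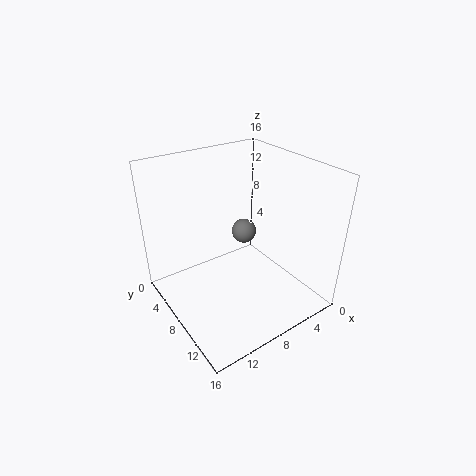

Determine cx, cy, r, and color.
cx = 5; cy = 5; r = 1.5; color = 'gray'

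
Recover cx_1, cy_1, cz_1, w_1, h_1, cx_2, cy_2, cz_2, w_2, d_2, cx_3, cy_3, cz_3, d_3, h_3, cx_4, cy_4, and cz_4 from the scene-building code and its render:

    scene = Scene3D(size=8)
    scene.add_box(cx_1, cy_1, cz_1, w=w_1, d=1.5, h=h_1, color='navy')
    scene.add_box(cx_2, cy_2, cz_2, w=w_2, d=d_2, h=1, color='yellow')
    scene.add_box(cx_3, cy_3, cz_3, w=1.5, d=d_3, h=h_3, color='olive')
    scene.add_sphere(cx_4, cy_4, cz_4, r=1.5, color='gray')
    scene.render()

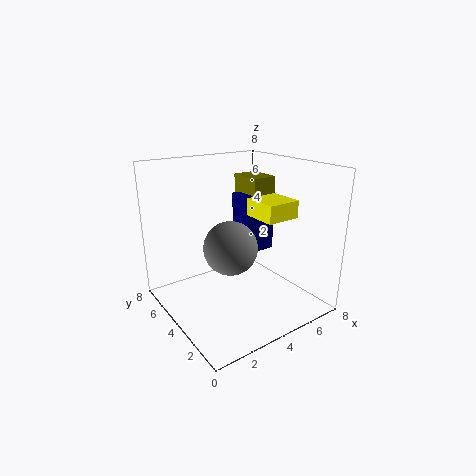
cx_1 = 5, cy_1 = 4.5, cz_1 = 2.5, w_1 = 2, h_1 = 3.5, cx_2 = 5, cy_2 = 2.5, cz_2 = 5, w_2 = 2, d_2 = 3, cx_3 = 5.5, cy_3 = 4.5, cz_3 = 5, d_3 = 2, h_3 = 2, cx_4 = 3.5, cy_4 = 4, cz_4 = 3.5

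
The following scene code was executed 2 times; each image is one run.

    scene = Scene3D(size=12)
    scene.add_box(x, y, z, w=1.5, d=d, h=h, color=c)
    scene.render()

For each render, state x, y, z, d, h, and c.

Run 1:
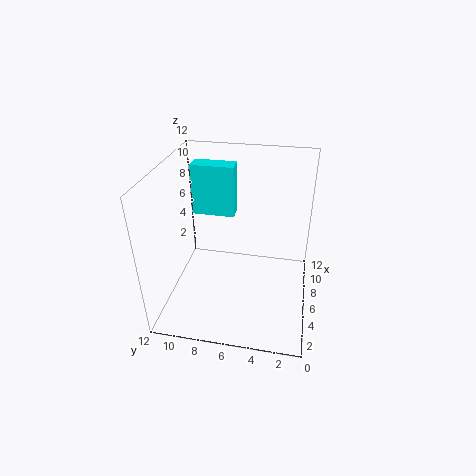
x = 6.75; y = 6.5; z = 7.5; d = 3.5; h = 4.25; c = 'cyan'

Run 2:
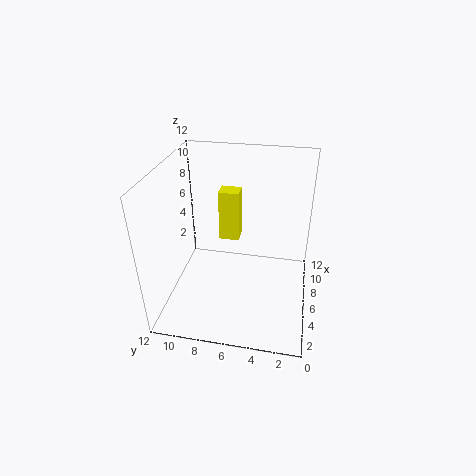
x = 7.5; y = 6.25; z = 4.75; d = 1.75; h = 4.5; c = 'yellow'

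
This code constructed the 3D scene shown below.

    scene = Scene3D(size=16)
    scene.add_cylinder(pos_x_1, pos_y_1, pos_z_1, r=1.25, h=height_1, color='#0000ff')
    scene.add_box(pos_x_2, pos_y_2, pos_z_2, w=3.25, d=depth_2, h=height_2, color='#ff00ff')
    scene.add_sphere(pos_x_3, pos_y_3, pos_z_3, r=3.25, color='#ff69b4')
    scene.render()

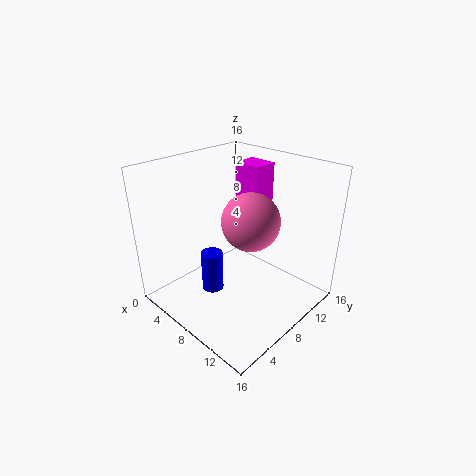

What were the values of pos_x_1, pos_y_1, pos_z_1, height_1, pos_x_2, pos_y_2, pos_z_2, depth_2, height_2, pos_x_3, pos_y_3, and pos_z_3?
pos_x_1 = 5.75; pos_y_1 = 6; pos_z_1 = 1.25; height_1 = 4.75; pos_x_2 = 5.25; pos_y_2 = 10.5; pos_z_2 = 9; depth_2 = 2.75; height_2 = 6.5; pos_x_3 = 8.75; pos_y_3 = 9.25; pos_z_3 = 9.75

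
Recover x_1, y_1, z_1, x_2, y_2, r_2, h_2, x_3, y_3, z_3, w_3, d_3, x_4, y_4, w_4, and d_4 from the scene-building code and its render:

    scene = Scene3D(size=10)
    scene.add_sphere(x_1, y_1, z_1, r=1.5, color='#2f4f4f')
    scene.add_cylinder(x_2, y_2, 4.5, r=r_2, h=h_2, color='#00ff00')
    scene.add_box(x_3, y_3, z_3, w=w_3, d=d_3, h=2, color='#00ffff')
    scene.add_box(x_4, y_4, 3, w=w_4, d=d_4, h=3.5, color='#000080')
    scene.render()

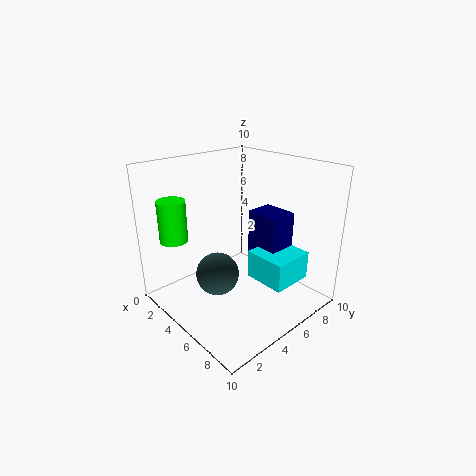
x_1 = 4.5; y_1 = 3.5; z_1 = 2.5; x_2 = 1.5; y_2 = 2; r_2 = 1; h_2 = 3; x_3 = 5.5; y_3 = 5.5; z_3 = 2; w_3 = 3; d_3 = 3; x_4 = 4.5; y_4 = 6.5; w_4 = 2.5; d_4 = 2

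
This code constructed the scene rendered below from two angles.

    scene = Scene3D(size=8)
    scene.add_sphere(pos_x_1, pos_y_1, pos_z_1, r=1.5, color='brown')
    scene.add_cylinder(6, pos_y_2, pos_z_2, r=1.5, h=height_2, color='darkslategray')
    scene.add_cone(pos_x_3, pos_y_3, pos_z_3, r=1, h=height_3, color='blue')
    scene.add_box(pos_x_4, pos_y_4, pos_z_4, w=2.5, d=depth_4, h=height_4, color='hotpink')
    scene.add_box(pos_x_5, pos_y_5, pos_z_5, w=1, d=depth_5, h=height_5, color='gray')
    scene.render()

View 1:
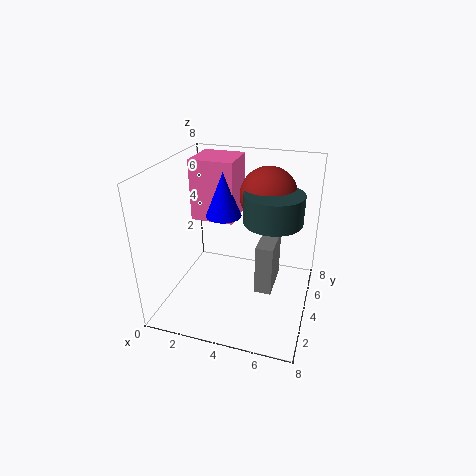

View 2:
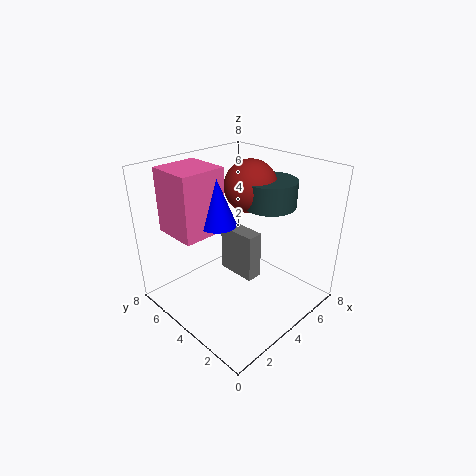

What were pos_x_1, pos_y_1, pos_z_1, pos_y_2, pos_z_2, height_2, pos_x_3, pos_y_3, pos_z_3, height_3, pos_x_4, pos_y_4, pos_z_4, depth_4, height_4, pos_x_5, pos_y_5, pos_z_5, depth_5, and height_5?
pos_x_1 = 5.5, pos_y_1 = 4.5, pos_z_1 = 6.5, pos_y_2 = 3.5, pos_z_2 = 5.5, height_2 = 1.5, pos_x_3 = 3, pos_y_3 = 4.5, pos_z_3 = 5, height_3 = 2.5, pos_x_4 = 1, pos_y_4 = 4.5, pos_z_4 = 4.5, depth_4 = 2.5, height_4 = 3.5, pos_x_5 = 5, pos_y_5 = 4, pos_z_5 = 0.5, depth_5 = 2.5, height_5 = 3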